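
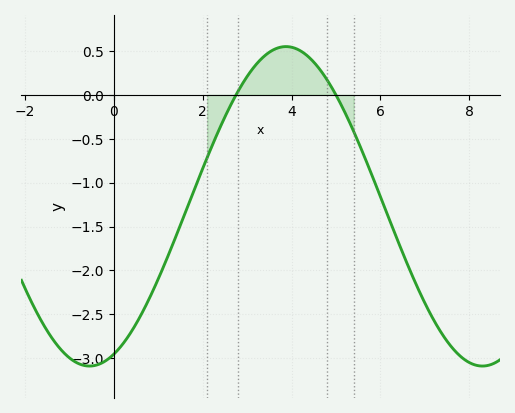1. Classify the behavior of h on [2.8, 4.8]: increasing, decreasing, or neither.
neither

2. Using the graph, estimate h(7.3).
-2.65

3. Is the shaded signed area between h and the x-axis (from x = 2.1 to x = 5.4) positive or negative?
positive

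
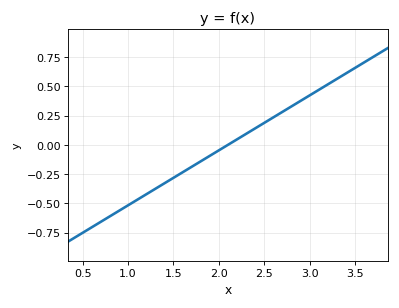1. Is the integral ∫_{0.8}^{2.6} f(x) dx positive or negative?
negative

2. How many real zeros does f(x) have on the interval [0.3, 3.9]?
1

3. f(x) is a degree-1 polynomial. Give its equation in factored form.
y = 0.47(x - 2.1)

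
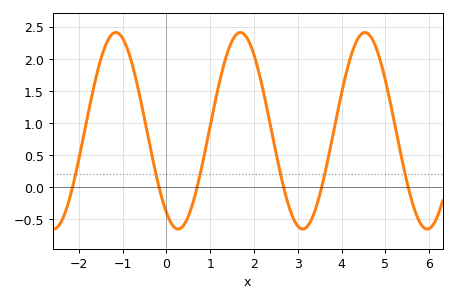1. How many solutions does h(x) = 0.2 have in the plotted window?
6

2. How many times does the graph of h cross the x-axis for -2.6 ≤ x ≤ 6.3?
6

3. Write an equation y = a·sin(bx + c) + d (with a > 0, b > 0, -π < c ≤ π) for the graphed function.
y = 1.53sin(2.21x - 2.16) + 0.88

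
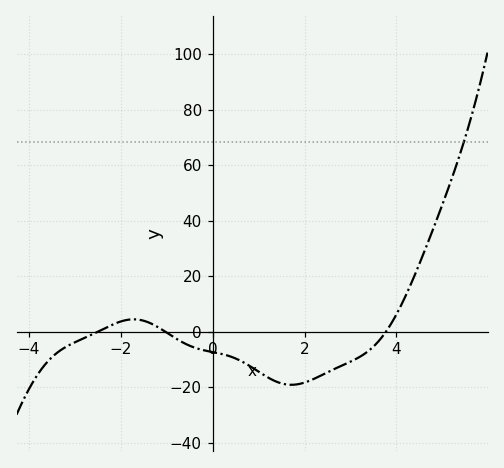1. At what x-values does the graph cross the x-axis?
-2.49, -1.03, 3.77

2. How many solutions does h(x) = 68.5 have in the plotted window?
1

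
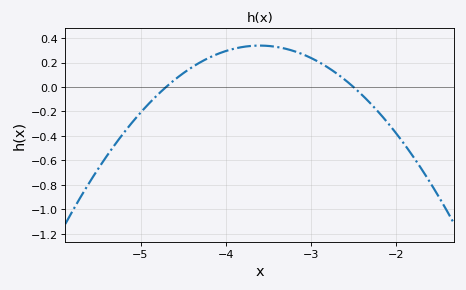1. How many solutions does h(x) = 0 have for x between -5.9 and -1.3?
2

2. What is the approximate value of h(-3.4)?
0.328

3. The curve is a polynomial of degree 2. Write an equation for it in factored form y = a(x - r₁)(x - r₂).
y = -0.28(x + 4.7)(x + 2.5)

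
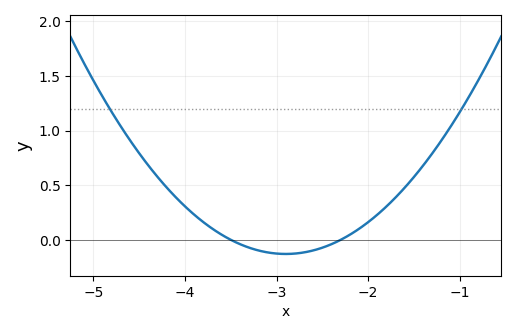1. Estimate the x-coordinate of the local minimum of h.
-2.9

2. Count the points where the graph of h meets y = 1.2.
2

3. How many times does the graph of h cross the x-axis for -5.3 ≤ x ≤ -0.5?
2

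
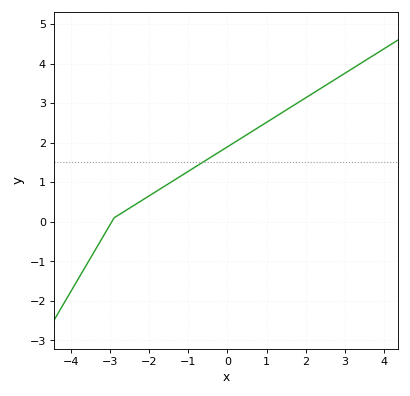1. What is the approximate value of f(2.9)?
3.7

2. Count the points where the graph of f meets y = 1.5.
1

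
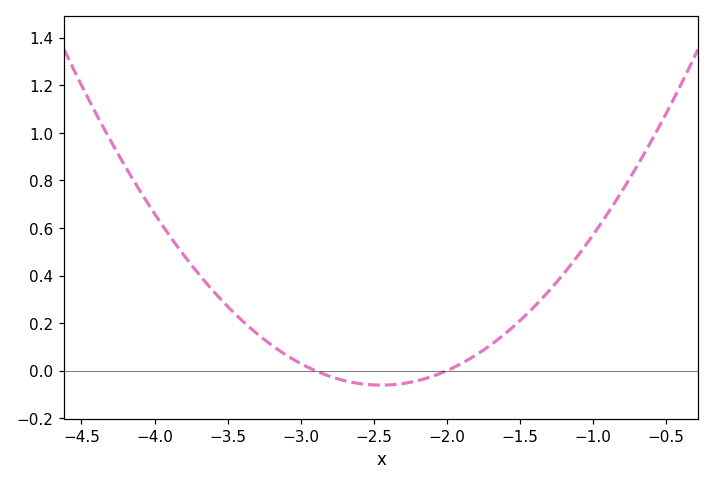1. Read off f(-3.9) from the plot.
0.56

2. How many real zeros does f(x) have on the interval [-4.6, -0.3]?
2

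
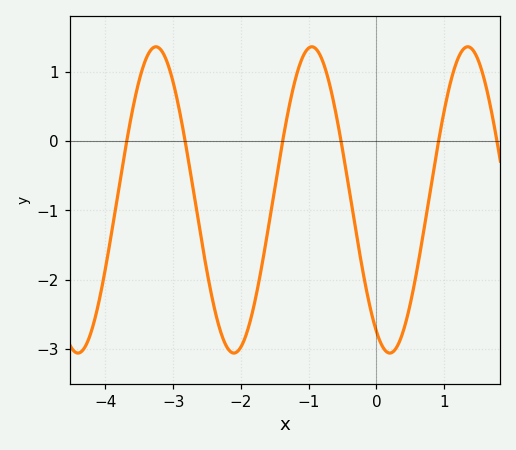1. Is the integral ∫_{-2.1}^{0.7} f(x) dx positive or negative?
negative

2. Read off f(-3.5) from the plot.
0.9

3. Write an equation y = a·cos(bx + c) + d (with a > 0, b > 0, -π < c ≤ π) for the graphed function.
y = 2.21cos(2.7x + 2.6) - 0.85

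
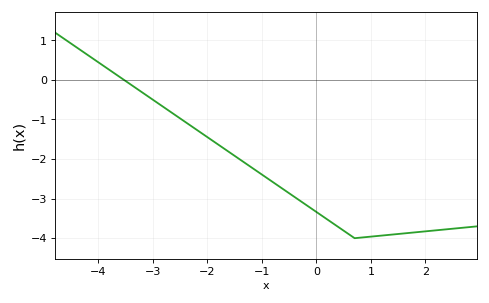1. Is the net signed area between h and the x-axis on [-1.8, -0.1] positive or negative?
negative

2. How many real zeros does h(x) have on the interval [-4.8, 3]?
1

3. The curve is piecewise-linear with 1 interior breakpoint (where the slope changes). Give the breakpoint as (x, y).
(0.7, -4)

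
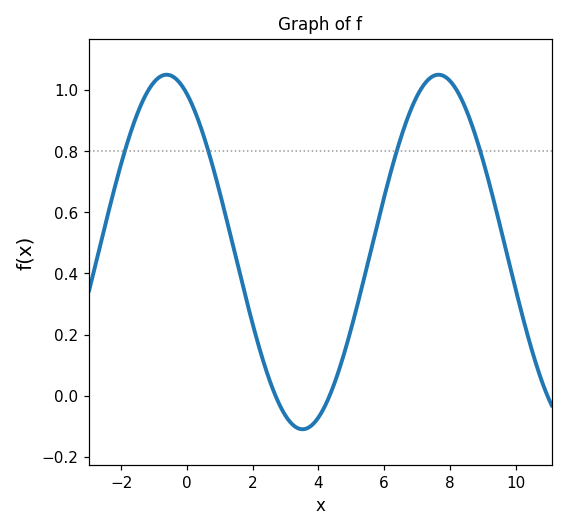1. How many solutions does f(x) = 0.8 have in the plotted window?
4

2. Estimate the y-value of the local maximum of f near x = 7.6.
1.05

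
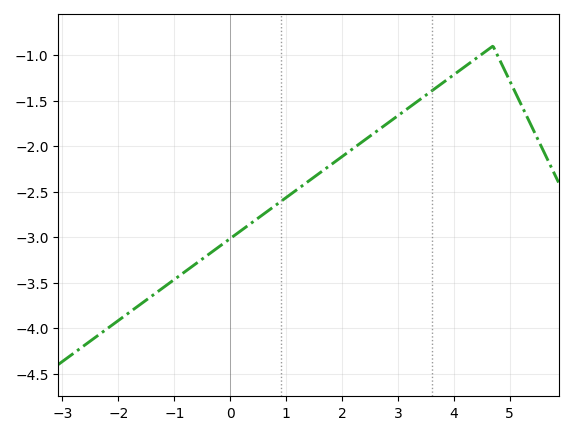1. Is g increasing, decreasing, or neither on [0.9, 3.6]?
increasing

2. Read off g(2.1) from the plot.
-2.05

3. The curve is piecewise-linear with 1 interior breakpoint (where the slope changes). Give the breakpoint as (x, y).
(4.7, -0.9)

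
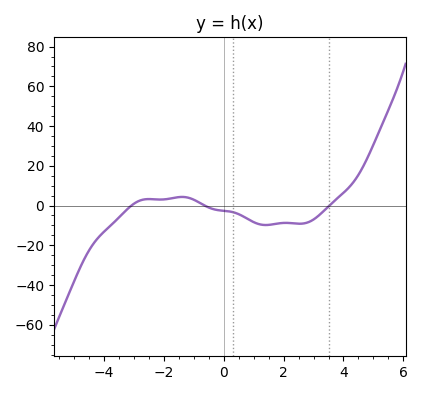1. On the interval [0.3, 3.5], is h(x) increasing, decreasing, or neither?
neither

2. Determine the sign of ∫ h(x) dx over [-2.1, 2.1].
negative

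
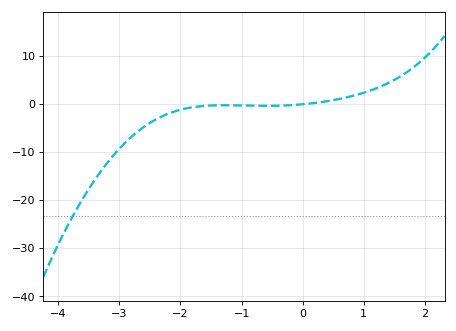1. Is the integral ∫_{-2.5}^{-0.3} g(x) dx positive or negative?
negative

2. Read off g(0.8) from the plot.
2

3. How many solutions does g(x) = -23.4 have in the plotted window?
1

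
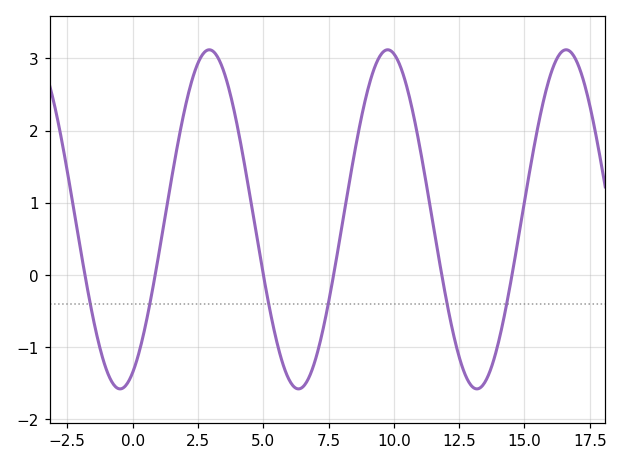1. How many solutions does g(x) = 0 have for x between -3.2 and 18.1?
6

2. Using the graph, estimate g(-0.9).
-1.41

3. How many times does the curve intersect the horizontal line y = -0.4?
6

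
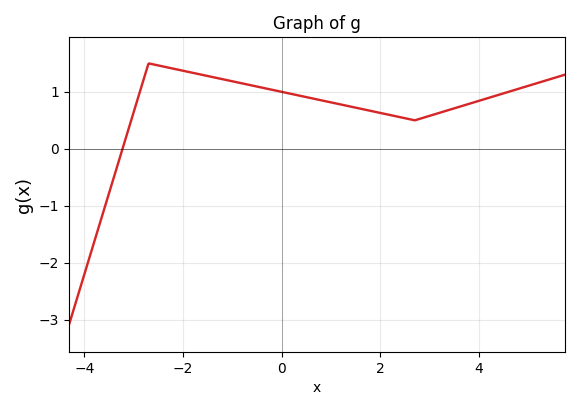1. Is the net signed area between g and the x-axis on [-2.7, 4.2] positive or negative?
positive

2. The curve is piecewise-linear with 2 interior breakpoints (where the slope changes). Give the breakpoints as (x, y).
(-2.7, 1.5); (2.7, 0.5)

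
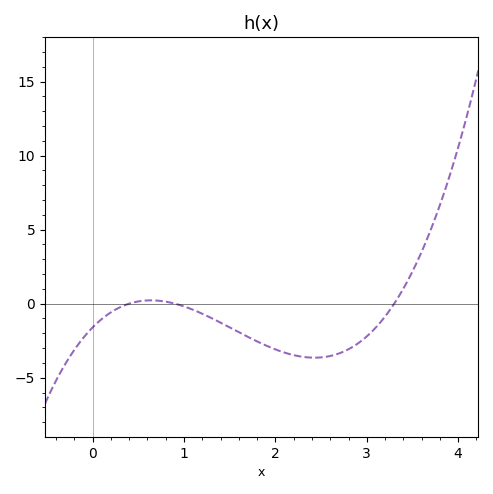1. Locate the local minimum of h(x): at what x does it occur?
2.4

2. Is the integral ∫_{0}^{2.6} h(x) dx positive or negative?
negative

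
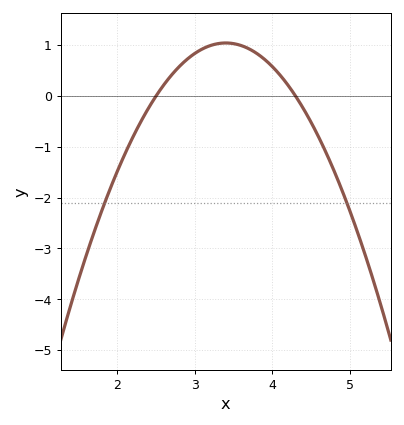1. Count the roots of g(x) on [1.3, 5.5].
2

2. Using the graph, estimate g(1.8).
-2.3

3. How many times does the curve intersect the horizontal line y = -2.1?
2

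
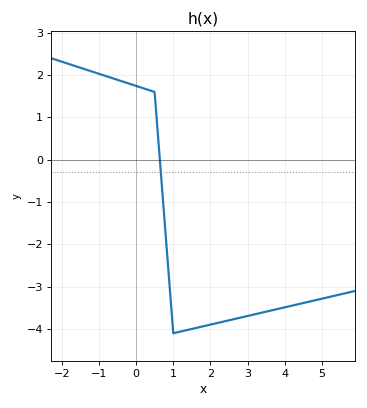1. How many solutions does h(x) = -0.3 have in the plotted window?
1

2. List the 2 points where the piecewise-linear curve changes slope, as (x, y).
(0.5, 1.6); (1, -4.1)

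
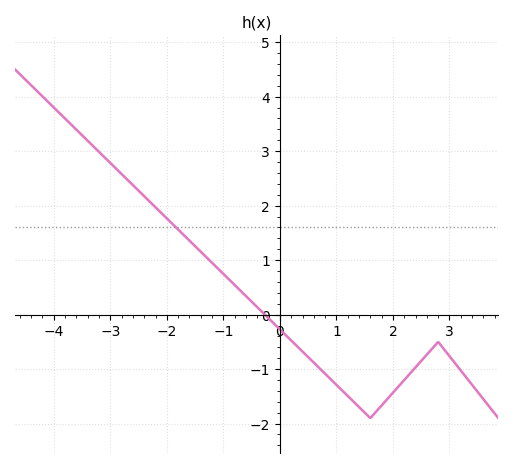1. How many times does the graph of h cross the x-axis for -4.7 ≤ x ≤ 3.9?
1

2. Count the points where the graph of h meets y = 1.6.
1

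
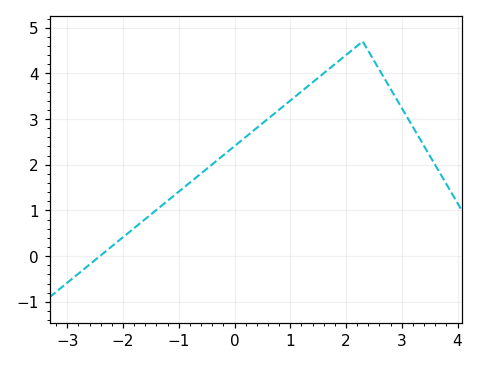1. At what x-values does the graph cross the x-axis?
-2.4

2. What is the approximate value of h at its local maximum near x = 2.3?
4.7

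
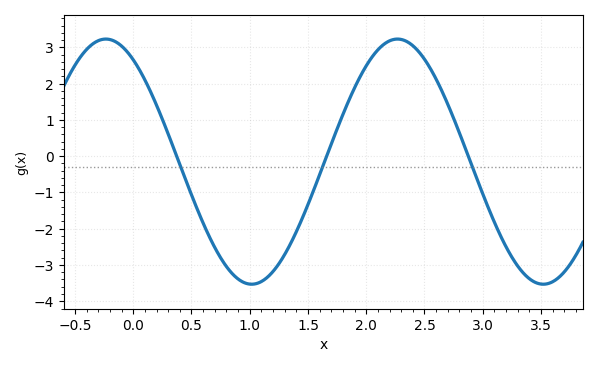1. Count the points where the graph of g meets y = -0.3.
3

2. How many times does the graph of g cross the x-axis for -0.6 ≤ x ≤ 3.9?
3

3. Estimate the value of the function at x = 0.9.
-3.39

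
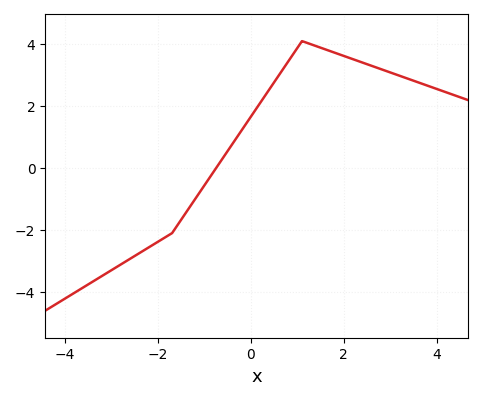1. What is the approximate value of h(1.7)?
3.8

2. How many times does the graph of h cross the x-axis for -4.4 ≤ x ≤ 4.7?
1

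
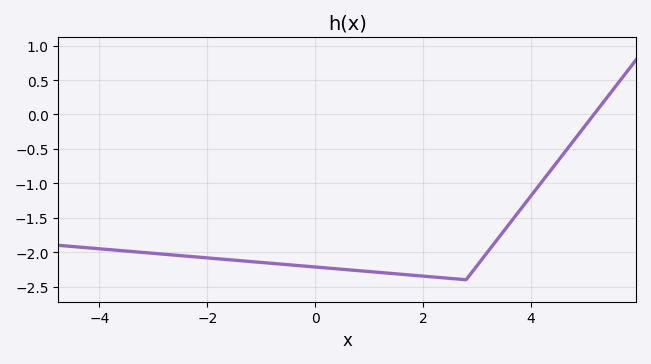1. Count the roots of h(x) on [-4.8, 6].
1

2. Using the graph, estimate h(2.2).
-2.35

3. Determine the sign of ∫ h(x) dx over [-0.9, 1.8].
negative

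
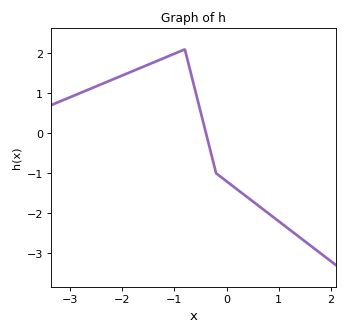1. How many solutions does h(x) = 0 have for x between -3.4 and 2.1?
1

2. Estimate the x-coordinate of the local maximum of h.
-0.801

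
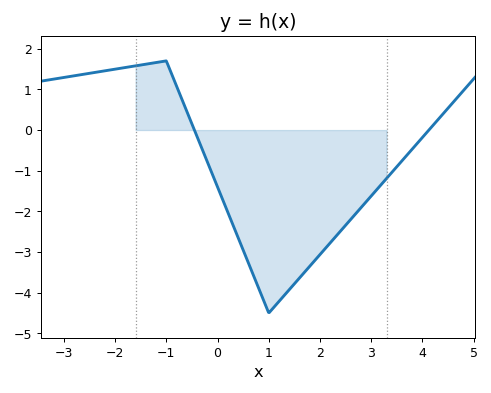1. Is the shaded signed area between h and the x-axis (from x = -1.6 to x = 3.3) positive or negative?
negative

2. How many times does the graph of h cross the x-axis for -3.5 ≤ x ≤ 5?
2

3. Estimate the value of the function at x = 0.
-1.4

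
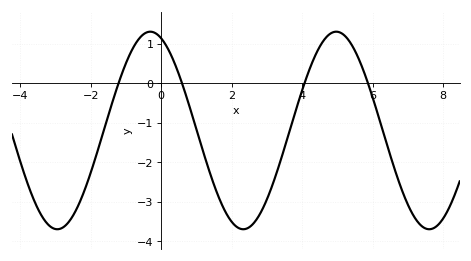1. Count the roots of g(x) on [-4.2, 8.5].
4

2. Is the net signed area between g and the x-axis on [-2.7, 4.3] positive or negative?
negative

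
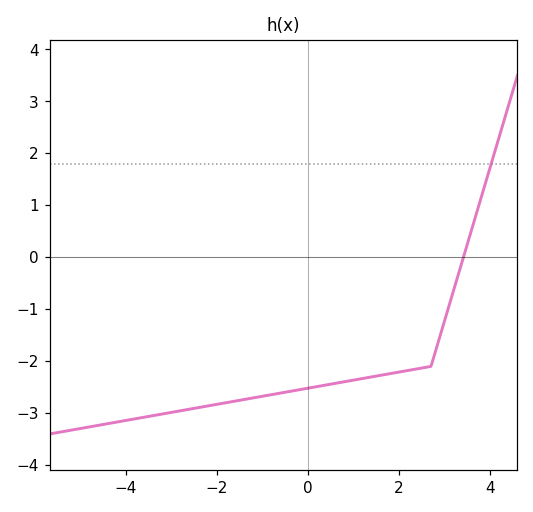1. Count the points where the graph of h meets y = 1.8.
1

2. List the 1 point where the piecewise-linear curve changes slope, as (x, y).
(2.7, -2.1)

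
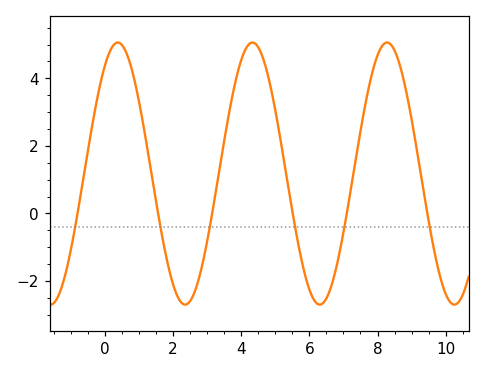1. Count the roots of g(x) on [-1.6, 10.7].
6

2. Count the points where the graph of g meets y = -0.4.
6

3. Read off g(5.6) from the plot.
-0.511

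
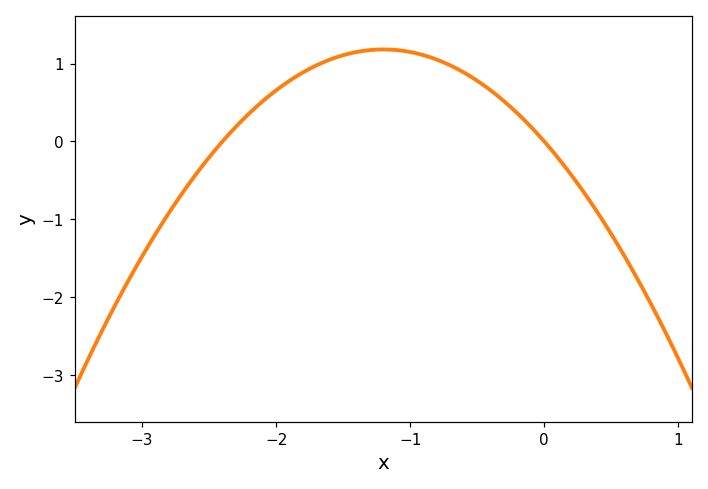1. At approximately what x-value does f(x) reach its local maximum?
-1.2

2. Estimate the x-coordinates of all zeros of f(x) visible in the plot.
-2.4, 0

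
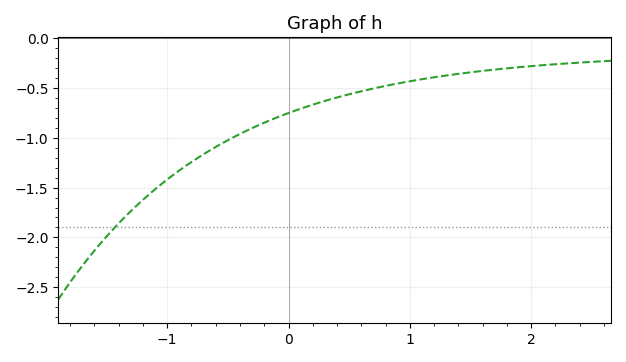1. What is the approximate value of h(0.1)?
-0.7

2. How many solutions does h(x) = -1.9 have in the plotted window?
1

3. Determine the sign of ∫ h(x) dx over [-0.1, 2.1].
negative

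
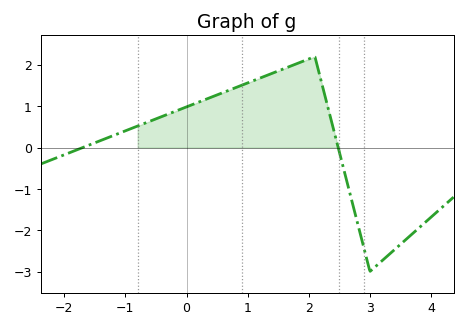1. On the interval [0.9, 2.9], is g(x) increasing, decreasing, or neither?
neither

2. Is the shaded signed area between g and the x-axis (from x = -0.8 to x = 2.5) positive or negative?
positive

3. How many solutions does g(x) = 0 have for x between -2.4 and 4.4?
2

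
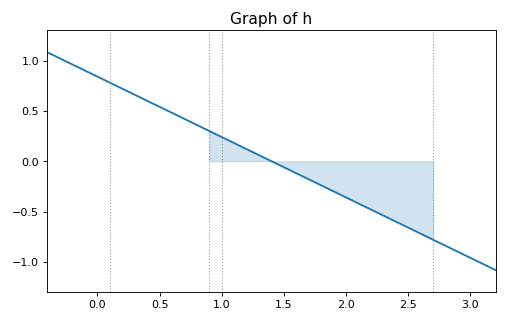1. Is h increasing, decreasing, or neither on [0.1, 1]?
decreasing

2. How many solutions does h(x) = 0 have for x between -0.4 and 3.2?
1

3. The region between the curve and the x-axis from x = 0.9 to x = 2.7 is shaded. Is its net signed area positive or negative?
negative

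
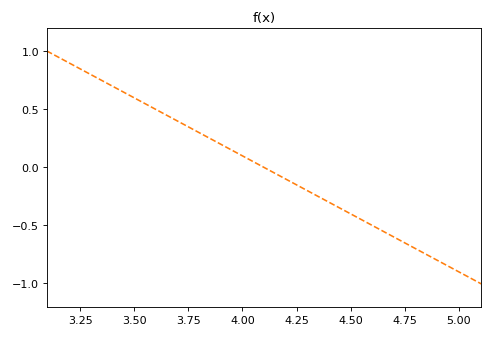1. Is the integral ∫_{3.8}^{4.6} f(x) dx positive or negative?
negative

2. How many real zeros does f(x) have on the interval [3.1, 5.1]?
1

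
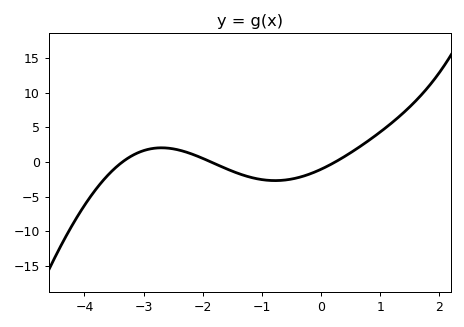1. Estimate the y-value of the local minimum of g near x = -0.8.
-2.67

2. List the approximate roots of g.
-3.36, -1.86, 0.236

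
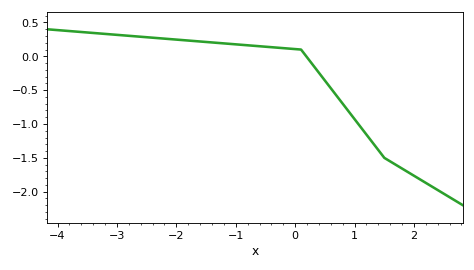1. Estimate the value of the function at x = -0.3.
0.128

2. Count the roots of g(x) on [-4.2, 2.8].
1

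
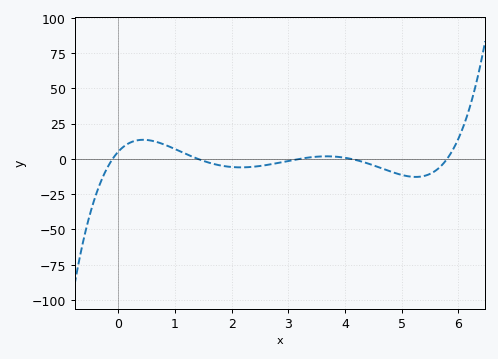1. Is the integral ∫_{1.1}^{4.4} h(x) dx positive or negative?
negative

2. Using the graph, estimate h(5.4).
-12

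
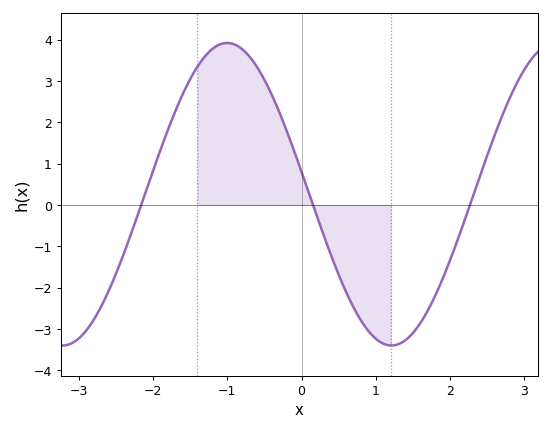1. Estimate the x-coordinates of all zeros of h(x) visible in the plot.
-2.16, 0.155, 2.27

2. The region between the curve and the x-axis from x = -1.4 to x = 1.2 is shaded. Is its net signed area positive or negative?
positive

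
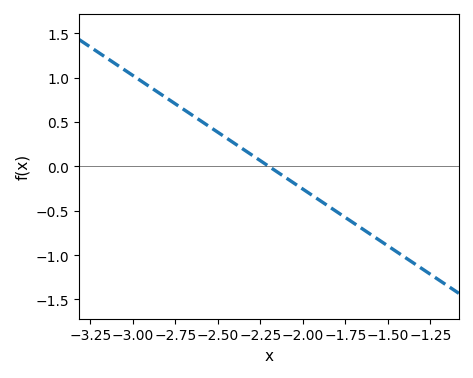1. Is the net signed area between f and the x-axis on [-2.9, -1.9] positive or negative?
positive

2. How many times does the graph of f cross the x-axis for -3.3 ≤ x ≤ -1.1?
1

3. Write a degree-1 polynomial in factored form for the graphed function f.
y = -1.28(x + 2.2)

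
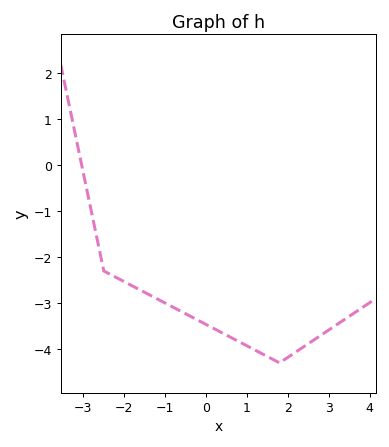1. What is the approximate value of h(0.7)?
-3.8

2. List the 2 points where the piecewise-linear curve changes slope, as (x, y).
(-2.5, -2.3); (1.8, -4.3)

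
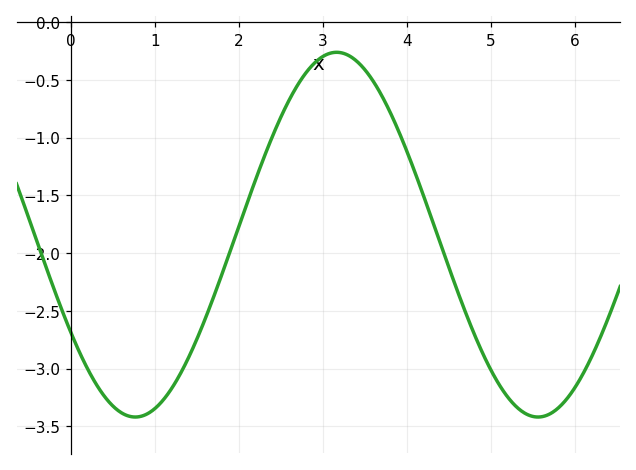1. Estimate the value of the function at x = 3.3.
-0.3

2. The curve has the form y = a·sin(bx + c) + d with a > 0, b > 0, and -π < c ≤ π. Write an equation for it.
y = 1.58sin(1.3x - 2.6) - 1.84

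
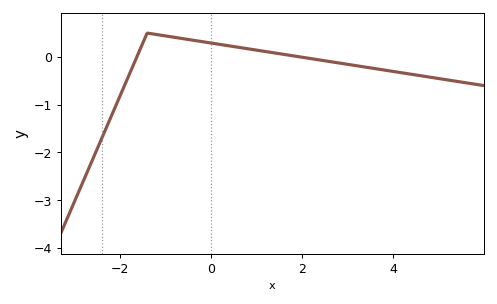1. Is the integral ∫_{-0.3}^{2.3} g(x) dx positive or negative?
positive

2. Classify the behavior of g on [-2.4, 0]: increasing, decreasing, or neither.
neither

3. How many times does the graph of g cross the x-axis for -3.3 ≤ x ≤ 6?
2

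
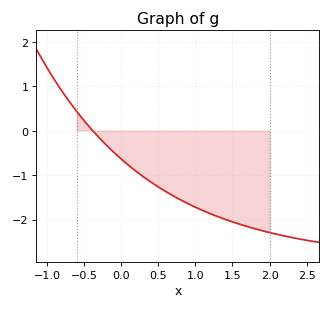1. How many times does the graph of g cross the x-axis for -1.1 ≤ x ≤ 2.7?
1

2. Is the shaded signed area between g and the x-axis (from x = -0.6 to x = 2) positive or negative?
negative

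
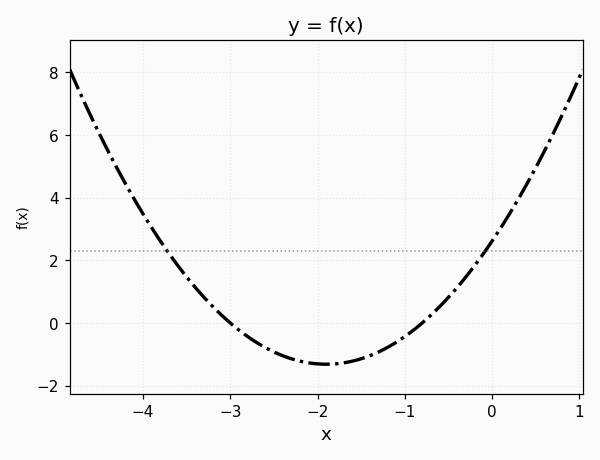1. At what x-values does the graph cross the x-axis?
-3, -0.8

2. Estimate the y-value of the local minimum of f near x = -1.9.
-1.32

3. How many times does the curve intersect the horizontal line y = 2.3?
2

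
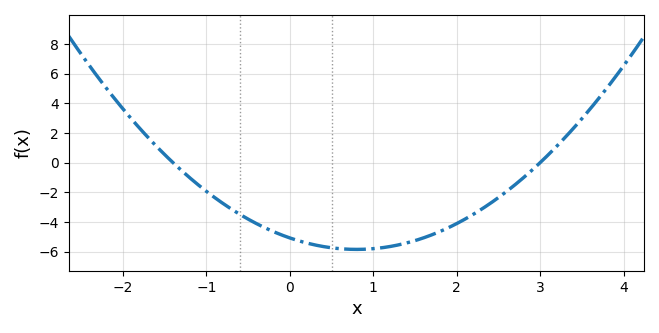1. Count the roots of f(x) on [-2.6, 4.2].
2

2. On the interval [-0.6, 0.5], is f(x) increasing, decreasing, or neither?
decreasing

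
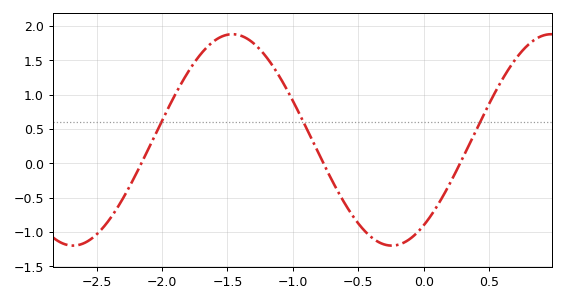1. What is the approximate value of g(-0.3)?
-1.2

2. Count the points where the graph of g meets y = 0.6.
3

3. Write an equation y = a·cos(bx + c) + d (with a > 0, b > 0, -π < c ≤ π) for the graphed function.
y = 1.54cos(2.6x - 2.5) + 0.34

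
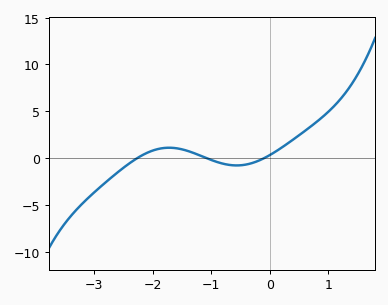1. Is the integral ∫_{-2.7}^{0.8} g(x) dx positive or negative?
positive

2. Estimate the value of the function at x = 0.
0.5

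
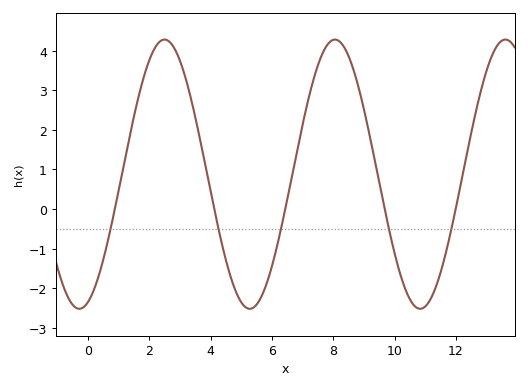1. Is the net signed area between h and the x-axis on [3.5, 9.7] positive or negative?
positive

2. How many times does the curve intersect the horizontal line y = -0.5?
5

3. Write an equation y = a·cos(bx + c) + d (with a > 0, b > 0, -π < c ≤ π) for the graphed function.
y = 3.4cos(1.1x - 2.8) + 0.88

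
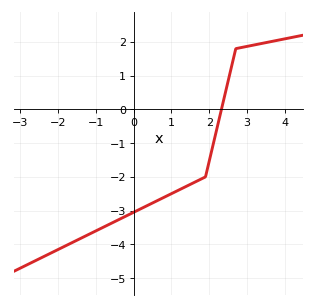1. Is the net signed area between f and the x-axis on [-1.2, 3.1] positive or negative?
negative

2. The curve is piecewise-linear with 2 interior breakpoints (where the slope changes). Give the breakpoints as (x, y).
(1.9, -2); (2.7, 1.8)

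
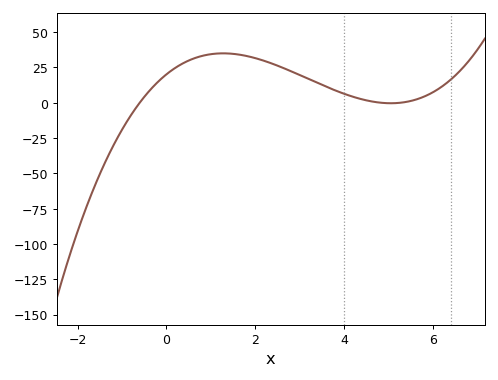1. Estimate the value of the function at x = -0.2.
14.4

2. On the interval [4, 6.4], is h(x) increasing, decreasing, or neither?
neither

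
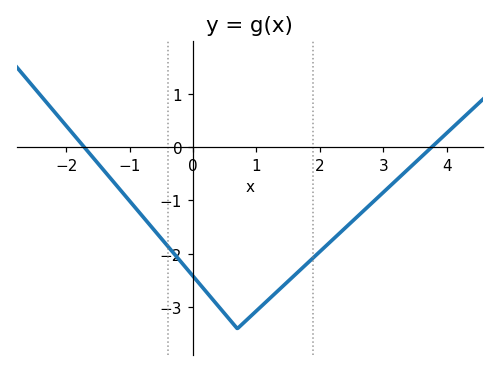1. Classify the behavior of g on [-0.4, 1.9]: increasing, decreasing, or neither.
neither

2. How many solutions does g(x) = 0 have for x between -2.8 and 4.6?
2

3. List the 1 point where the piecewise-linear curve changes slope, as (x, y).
(0.7, -3.4)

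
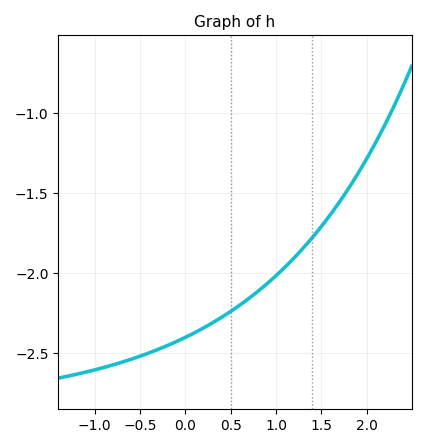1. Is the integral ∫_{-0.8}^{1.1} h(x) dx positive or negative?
negative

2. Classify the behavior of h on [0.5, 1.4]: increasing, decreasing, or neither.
increasing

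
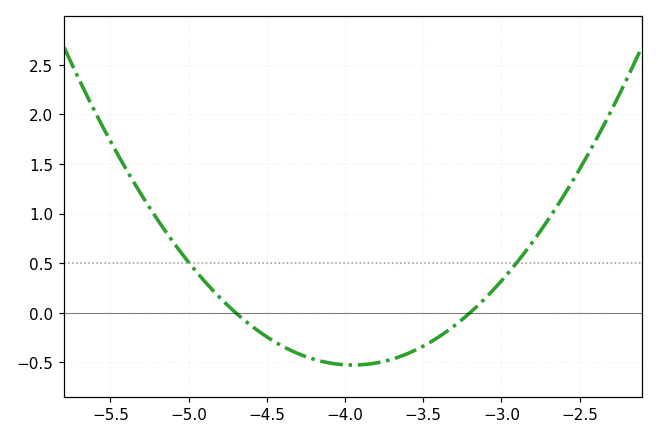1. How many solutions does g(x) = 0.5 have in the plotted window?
2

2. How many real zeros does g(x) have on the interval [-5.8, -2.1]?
2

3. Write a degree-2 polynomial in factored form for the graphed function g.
y = 0.94(x + 4.7)(x + 3.2)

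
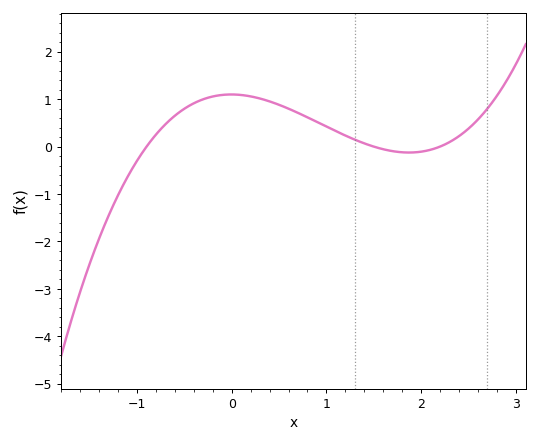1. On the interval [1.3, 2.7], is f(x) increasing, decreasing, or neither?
neither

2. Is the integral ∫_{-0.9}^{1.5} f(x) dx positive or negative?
positive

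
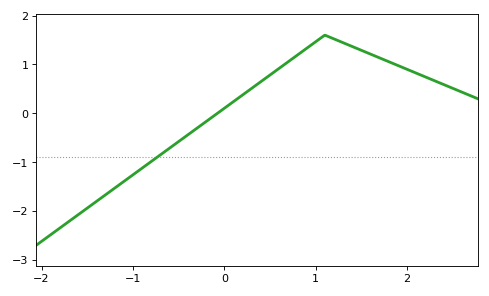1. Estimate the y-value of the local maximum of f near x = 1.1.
1.6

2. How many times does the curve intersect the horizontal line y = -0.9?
1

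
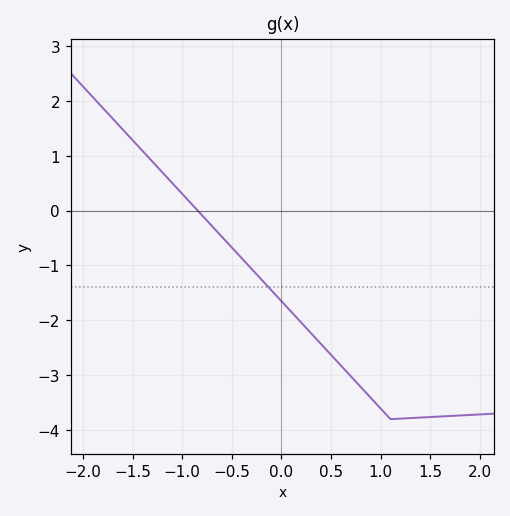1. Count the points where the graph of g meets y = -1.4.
1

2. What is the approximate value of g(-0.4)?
-0.9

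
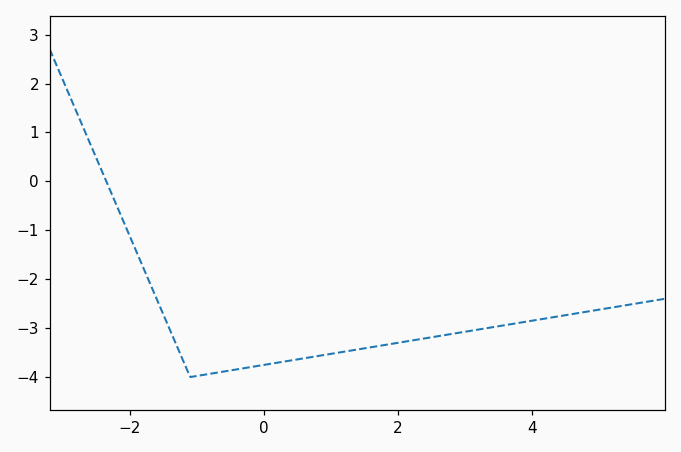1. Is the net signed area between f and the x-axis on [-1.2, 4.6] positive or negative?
negative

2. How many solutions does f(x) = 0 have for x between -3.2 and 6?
1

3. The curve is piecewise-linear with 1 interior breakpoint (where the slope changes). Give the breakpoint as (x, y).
(-1.1, -4)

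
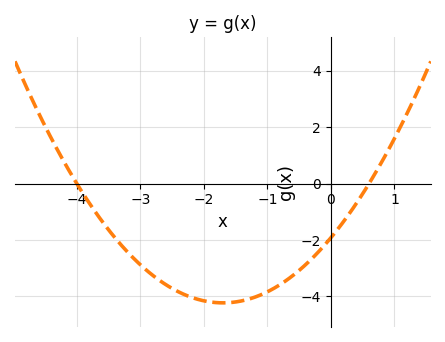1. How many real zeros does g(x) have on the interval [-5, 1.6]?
2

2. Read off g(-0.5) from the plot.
-3.08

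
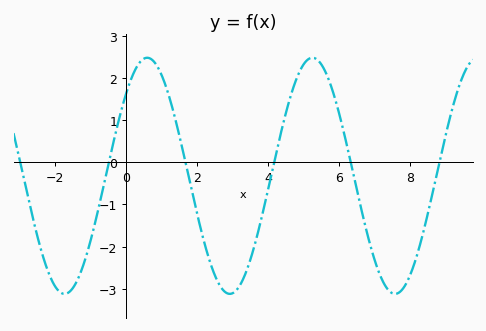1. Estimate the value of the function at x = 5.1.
2.42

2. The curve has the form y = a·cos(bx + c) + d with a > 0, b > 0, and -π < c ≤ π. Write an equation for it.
y = 2.8cos(1.35x - 0.802) - 0.32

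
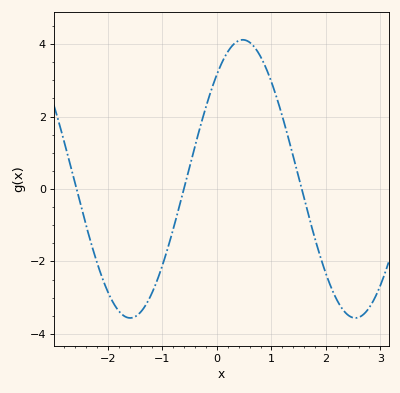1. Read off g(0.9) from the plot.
3.4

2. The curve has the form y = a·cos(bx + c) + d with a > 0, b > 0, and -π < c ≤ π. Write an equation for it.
y = 3.84cos(1.5x - 0.72) + 0.28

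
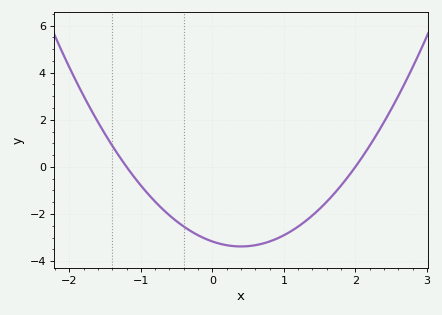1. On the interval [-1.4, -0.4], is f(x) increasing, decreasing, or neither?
decreasing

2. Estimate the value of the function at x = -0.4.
-2.6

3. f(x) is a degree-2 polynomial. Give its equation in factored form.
y = 1.32(x + 1.2)(x - 2)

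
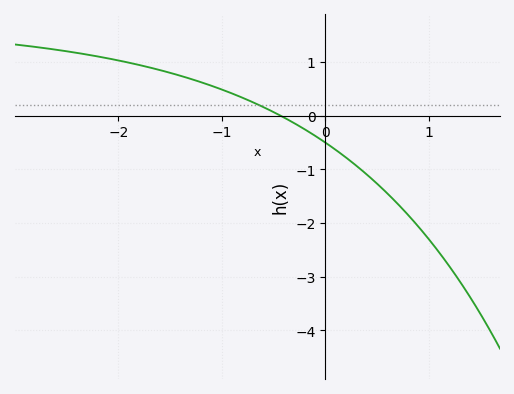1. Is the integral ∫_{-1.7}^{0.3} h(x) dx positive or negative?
positive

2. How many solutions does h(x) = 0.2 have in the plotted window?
1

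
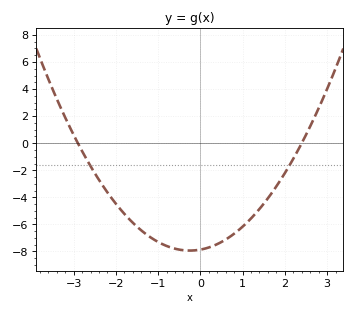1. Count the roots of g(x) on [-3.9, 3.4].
2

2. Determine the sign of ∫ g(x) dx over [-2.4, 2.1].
negative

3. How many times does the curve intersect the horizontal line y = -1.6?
2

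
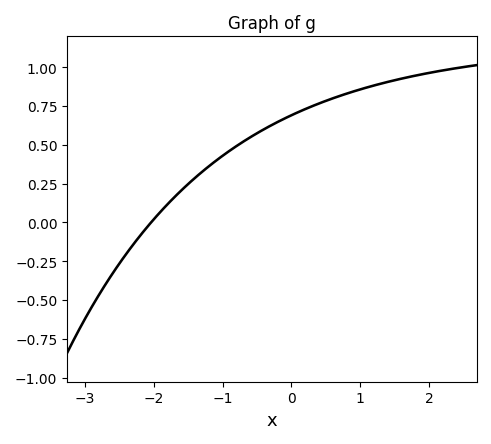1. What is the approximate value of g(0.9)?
0.85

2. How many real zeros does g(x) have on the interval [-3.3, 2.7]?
1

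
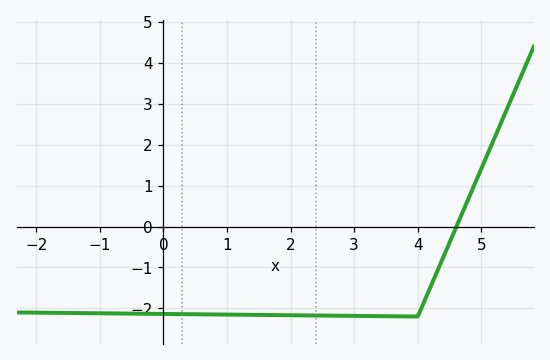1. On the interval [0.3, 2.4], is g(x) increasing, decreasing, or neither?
decreasing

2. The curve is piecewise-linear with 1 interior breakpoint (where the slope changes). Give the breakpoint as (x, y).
(4, -2.2)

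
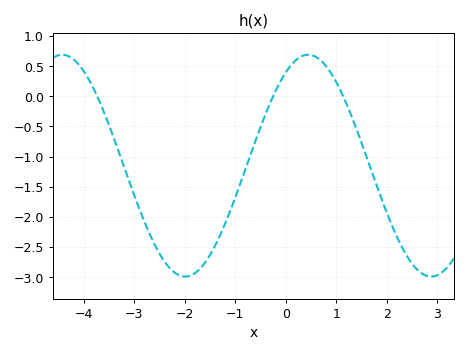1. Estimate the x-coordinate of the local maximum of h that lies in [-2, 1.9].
0.4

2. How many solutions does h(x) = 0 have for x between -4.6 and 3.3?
3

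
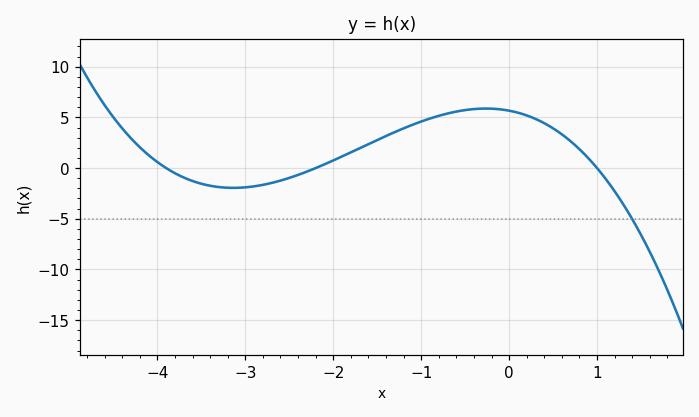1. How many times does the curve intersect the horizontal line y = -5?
1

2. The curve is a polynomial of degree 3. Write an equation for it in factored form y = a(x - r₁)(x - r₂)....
y = -0.66(x + 3.9)(x + 2.2)(x - 1)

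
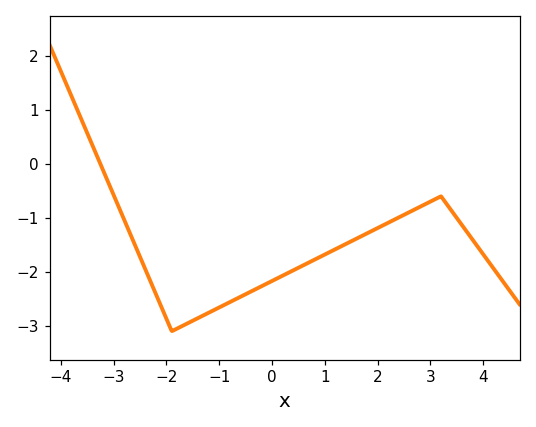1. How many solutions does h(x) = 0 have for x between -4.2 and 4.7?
1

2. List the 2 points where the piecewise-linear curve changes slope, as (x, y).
(-1.9, -3.1); (3.2, -0.6)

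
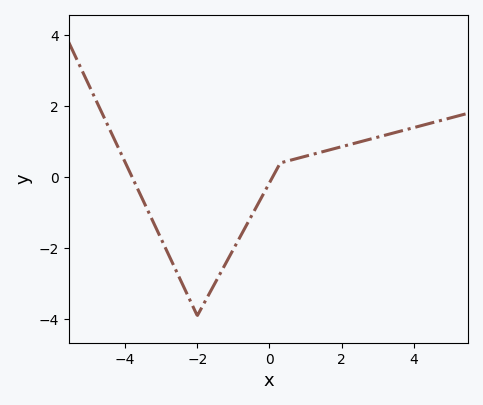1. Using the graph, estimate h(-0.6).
-1.28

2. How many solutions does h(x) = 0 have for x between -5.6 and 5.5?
2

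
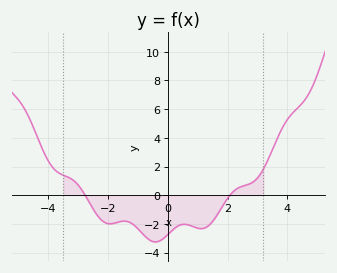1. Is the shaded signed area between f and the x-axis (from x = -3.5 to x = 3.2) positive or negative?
negative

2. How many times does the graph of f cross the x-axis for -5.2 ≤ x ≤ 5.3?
2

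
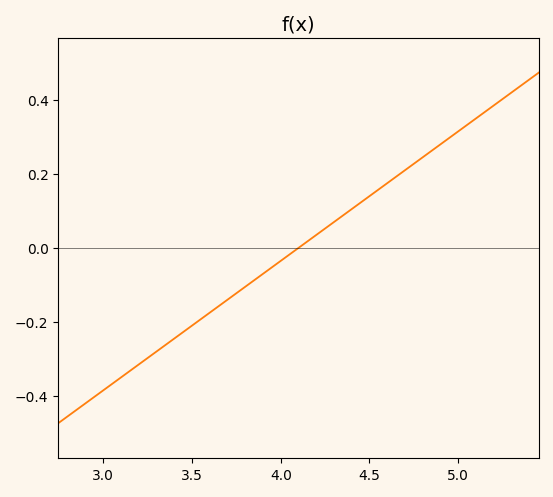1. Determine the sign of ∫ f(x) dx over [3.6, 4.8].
positive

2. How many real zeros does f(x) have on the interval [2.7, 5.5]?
1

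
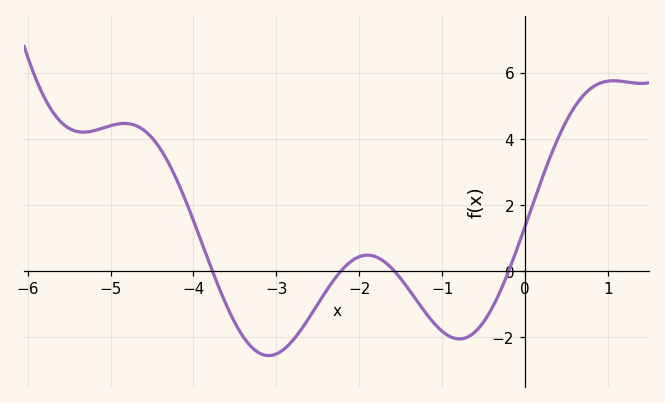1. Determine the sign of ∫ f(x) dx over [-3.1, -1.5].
negative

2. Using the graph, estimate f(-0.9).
-1.99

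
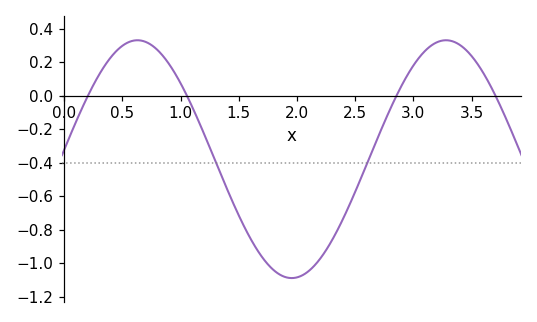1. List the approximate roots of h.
0.205, 1.05, 2.86, 3.7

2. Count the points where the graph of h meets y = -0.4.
2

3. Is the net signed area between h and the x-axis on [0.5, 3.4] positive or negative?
negative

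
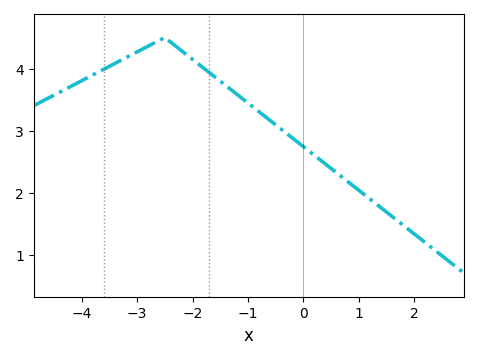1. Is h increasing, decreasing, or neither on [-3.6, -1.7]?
neither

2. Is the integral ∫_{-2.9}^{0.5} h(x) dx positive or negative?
positive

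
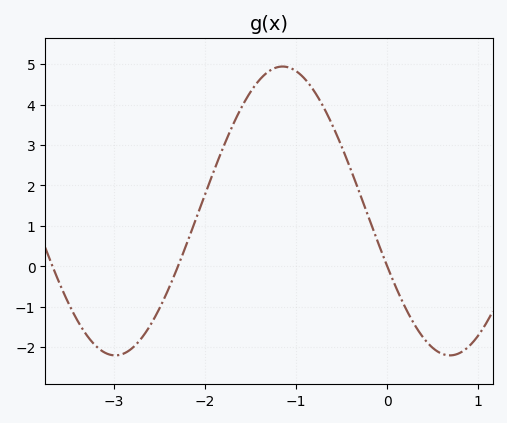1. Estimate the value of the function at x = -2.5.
-1.04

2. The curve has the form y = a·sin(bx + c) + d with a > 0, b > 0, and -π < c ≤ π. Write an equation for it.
y = 3.57sin(1.71x - 2.75) + 1.37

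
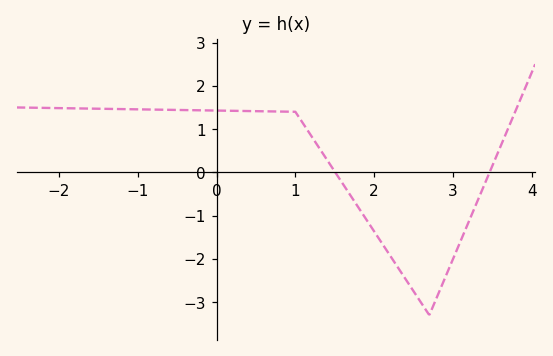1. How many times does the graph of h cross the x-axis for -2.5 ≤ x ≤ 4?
2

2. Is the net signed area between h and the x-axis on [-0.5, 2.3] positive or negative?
positive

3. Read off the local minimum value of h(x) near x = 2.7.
-3.3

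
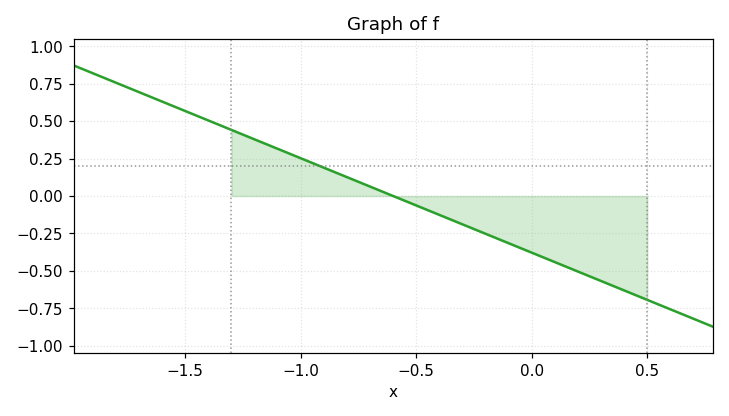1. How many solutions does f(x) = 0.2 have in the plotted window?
1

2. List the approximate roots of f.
-0.6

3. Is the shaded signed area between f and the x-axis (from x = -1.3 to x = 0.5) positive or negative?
negative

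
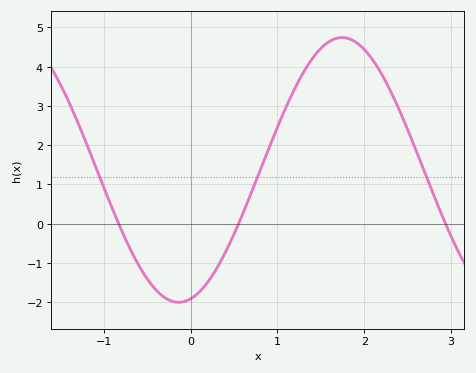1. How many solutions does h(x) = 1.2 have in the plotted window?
3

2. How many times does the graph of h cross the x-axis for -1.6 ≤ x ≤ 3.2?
3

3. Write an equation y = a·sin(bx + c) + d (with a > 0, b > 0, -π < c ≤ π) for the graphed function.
y = 3.37sin(1.67x - 1.34) + 1.37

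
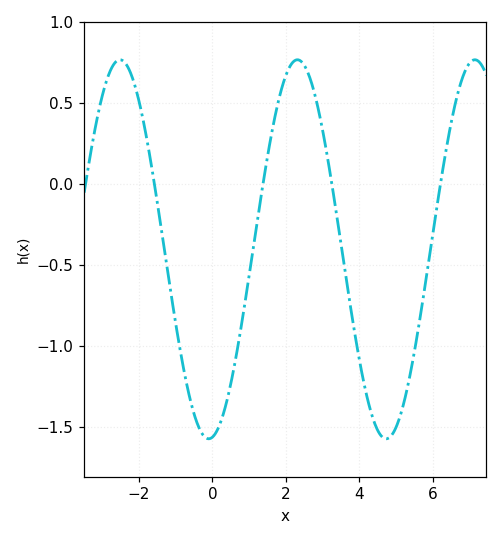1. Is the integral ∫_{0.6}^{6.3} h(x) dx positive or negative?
negative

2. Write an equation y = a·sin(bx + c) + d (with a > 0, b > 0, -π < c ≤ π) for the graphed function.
y = 1.17sin(1.3x - 1.4) - 0.4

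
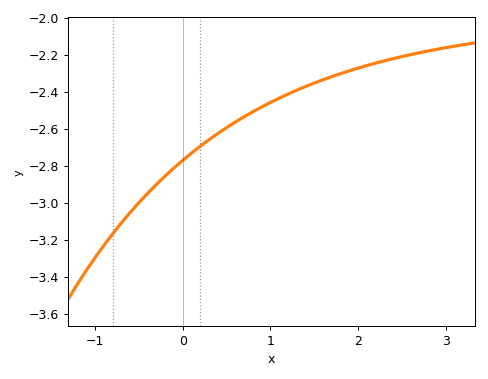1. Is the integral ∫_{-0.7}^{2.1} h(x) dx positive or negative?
negative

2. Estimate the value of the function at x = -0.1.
-2.81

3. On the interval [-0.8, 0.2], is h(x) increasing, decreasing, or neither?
increasing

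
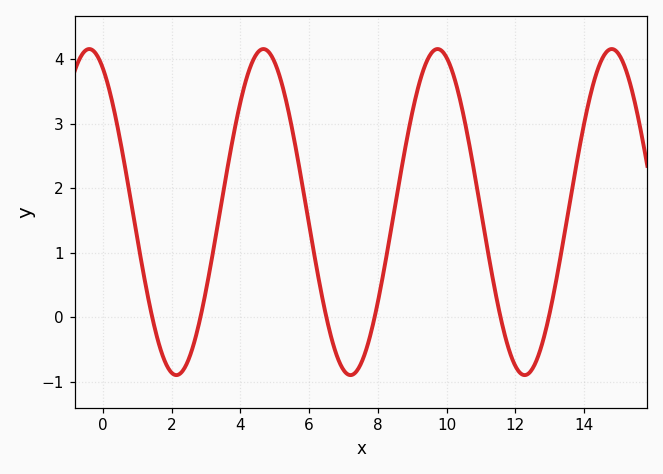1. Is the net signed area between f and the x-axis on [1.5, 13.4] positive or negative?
positive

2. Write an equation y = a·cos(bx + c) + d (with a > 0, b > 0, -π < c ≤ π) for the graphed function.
y = 2.53cos(1.2x + 0.49) + 1.63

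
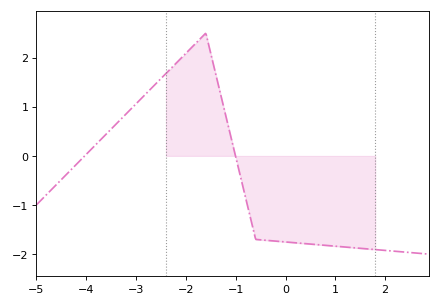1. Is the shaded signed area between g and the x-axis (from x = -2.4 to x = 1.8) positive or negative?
negative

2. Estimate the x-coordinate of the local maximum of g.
-1.6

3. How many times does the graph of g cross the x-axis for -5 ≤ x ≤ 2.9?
2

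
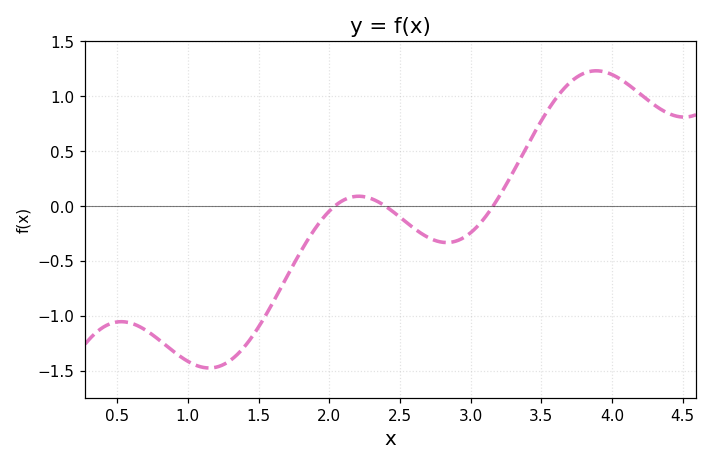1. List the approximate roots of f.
2.04, 2.39, 3.16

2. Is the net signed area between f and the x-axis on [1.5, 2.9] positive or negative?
negative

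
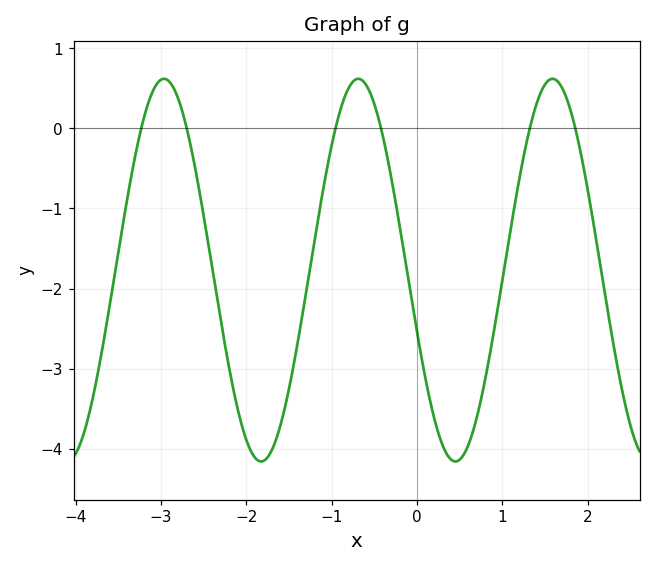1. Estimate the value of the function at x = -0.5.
0.302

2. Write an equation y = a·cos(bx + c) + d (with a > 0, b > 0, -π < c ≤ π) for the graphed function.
y = 2.39cos(2.76x + 1.9) - 1.77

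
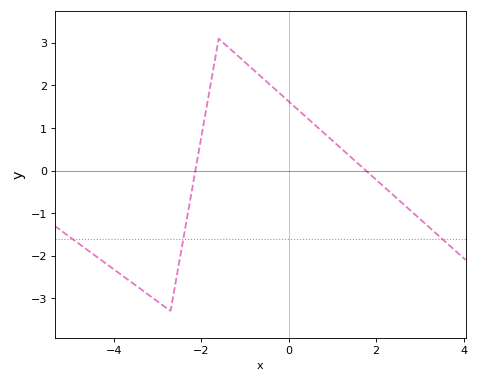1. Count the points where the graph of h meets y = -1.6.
3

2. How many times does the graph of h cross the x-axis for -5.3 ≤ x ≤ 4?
2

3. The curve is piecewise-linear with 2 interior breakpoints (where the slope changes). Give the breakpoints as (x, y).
(-2.7, -3.3); (-1.6, 3.1)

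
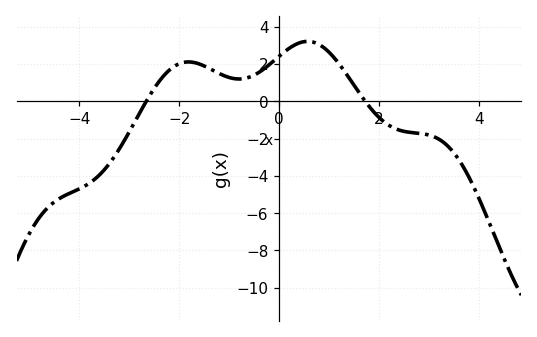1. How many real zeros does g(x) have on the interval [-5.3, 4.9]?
2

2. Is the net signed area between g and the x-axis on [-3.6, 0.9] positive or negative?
positive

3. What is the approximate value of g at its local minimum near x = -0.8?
1.2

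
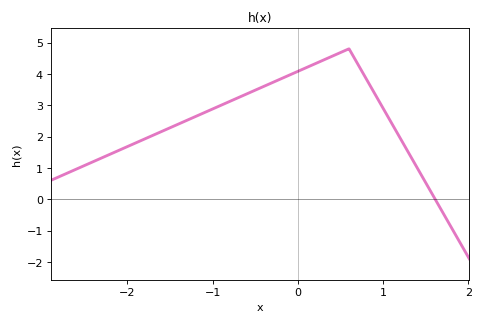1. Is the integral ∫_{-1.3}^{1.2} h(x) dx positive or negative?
positive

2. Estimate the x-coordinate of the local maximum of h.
0.599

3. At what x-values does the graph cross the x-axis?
1.61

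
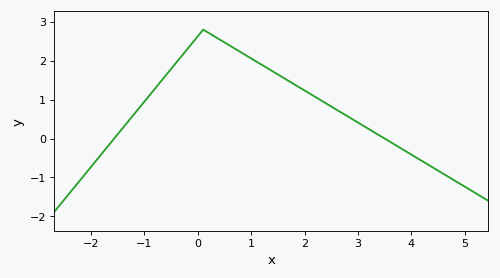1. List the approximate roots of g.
-1.57, 3.5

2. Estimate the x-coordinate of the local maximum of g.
0.102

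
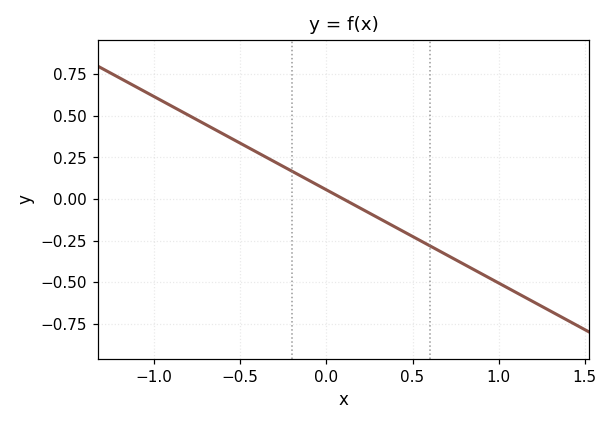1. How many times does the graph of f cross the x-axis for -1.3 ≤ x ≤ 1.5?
1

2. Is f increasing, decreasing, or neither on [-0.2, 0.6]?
decreasing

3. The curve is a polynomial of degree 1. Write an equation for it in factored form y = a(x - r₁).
y = -0.56(x - 0.1)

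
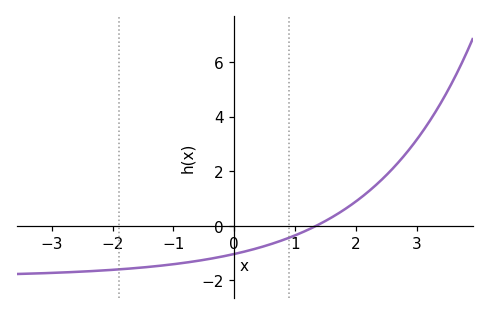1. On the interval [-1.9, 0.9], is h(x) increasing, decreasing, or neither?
increasing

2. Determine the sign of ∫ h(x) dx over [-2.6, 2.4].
negative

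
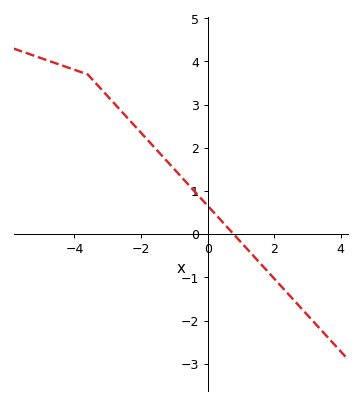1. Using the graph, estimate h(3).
-1.87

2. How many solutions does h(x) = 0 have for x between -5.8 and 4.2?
1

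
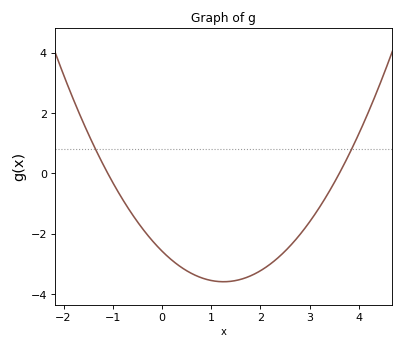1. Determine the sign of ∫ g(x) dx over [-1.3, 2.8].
negative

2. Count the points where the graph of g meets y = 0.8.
2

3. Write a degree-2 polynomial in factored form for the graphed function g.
y = 0.65(x + 1.1)(x - 3.6)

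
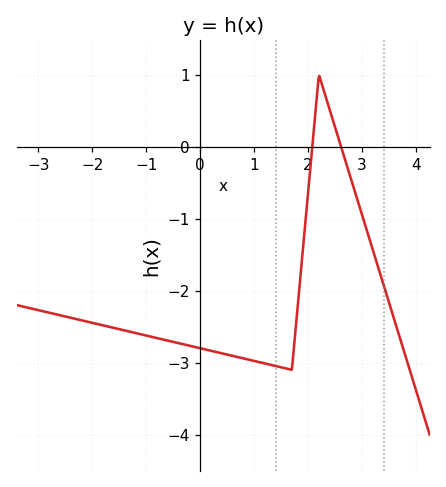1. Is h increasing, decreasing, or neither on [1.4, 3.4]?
neither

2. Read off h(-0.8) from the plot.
-2.7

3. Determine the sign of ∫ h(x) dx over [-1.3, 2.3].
negative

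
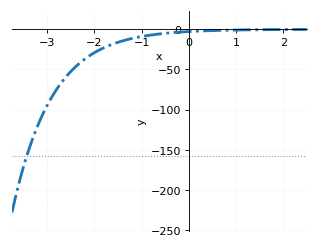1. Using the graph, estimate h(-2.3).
-41.5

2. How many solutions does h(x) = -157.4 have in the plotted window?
1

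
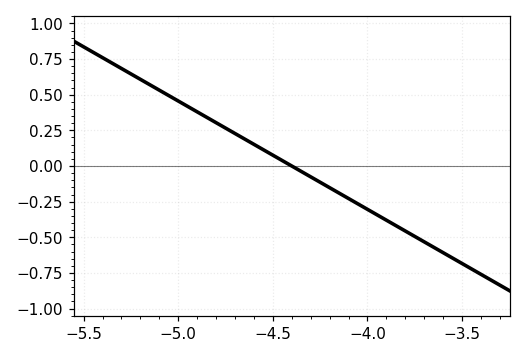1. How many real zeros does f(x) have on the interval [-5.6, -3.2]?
1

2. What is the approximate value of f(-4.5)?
0.076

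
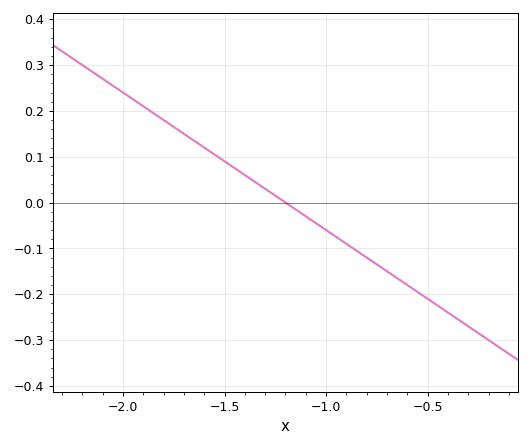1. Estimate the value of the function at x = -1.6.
0.12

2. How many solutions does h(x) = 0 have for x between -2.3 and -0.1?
1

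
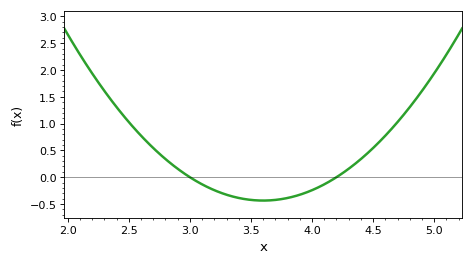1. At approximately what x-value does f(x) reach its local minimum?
3.6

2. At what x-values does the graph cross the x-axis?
3, 4.2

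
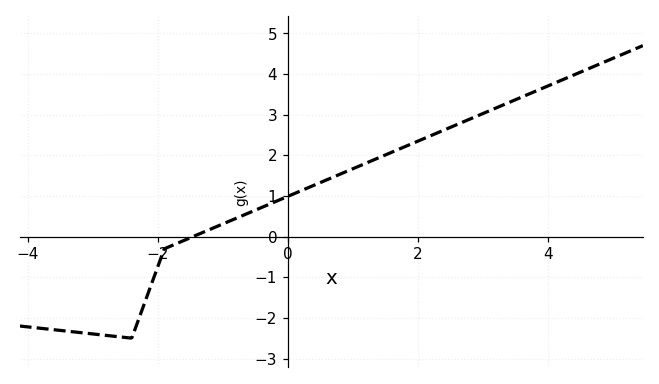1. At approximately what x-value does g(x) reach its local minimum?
-2.4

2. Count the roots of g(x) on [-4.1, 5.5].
1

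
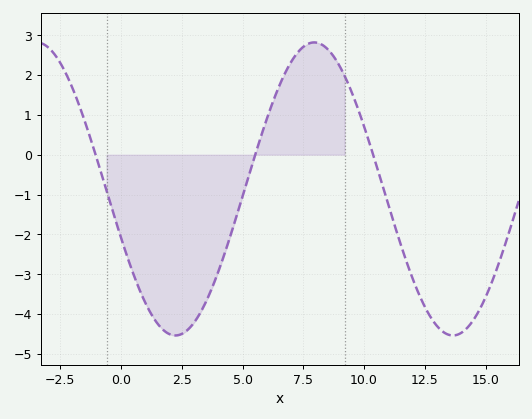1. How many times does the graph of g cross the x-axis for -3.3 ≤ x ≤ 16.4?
3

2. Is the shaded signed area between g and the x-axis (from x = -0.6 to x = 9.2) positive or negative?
negative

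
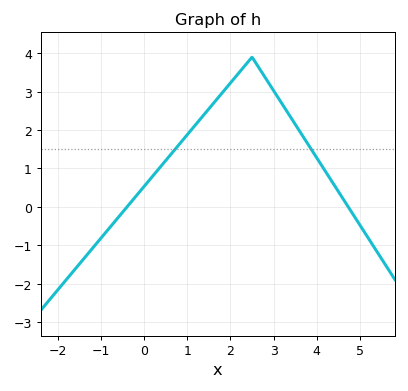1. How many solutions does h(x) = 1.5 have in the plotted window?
2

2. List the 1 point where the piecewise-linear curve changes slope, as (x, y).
(2.5, 3.9)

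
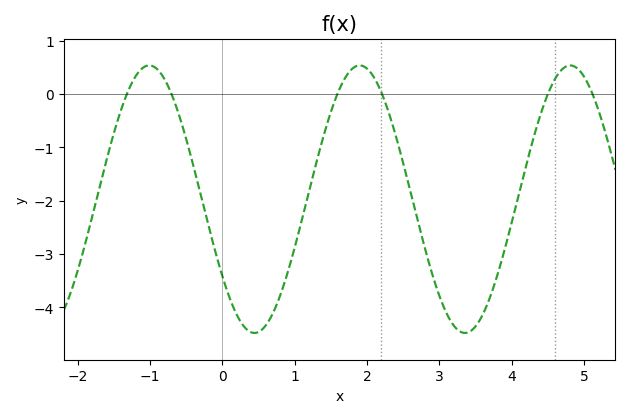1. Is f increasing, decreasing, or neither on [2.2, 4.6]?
neither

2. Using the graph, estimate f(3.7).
-3.81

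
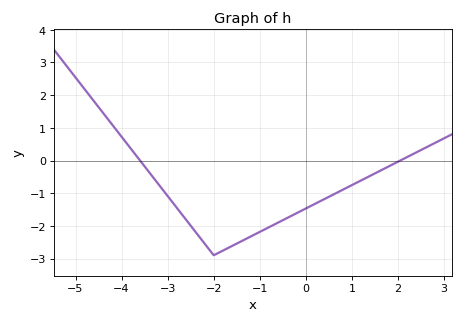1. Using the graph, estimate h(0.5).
-1.1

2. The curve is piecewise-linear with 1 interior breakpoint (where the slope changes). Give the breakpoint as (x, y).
(-2, -2.9)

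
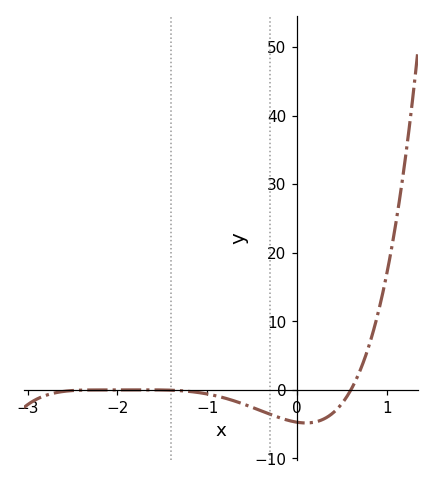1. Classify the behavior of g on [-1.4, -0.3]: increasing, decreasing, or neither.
decreasing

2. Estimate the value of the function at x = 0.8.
6.36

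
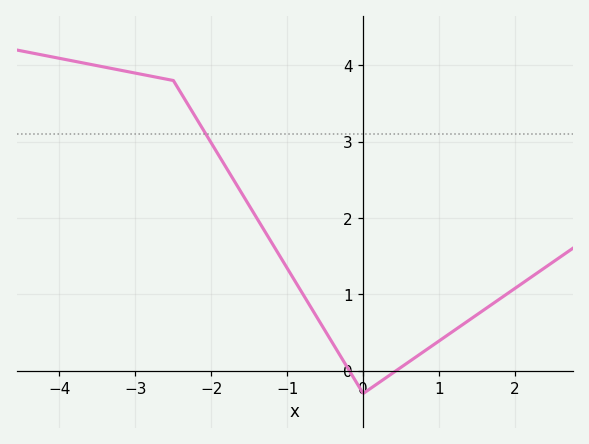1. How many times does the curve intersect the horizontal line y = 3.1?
1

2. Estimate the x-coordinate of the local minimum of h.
0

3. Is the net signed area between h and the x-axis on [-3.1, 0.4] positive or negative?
positive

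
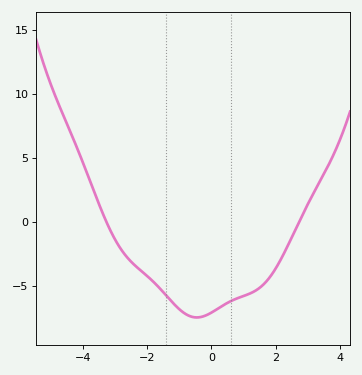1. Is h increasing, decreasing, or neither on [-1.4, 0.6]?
neither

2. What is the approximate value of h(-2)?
-4.21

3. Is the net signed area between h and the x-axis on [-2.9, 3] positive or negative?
negative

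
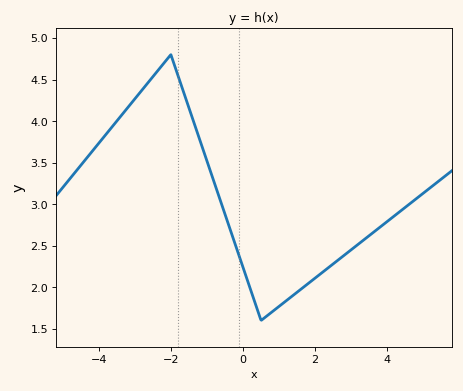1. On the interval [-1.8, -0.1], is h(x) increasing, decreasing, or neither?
decreasing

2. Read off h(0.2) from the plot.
2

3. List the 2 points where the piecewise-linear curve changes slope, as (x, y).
(-2, 4.8); (0.5, 1.6)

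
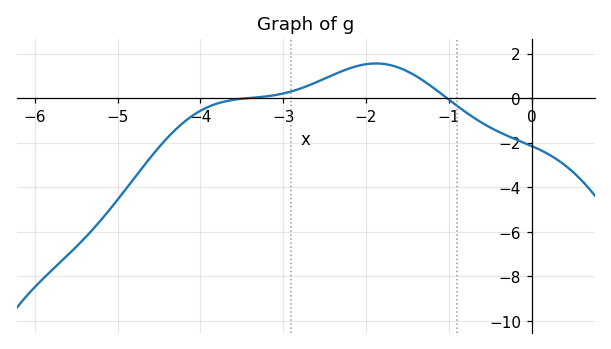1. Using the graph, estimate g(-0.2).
-1.83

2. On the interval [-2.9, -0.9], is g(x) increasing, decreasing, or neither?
neither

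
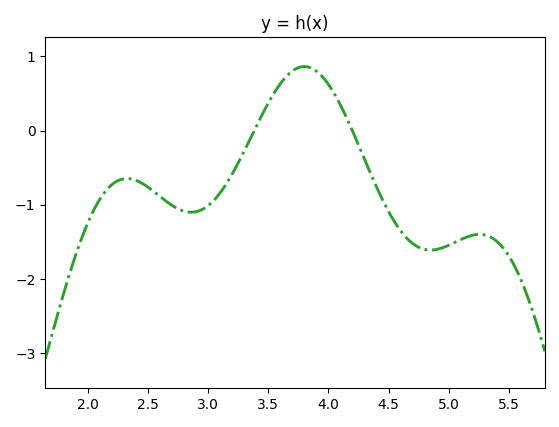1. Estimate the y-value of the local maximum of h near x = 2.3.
-0.6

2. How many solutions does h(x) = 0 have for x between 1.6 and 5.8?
2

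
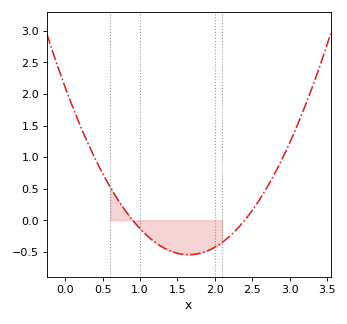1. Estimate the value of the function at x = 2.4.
0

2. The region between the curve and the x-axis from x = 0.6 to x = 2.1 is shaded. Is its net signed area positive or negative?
negative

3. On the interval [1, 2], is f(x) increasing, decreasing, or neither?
neither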